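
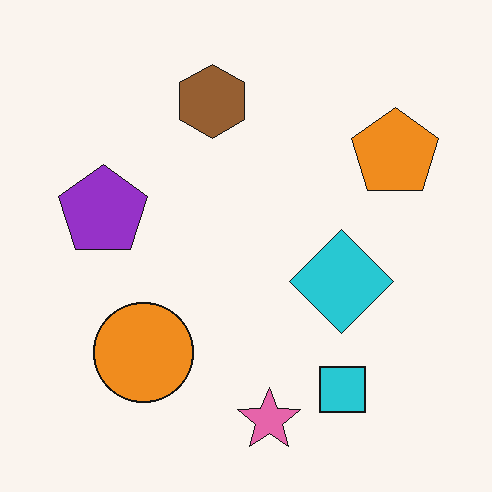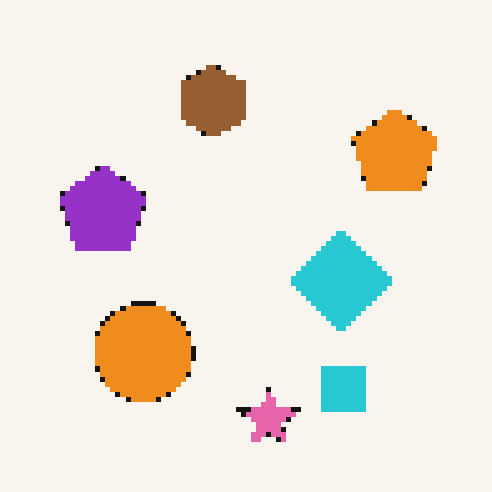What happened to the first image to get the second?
The image was mildly pixelated.

Shapes are reduced to large square blocks; fine edges and outlines are lost — a downscale-then-upscale (mosaic) effect.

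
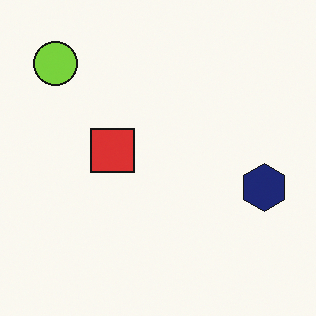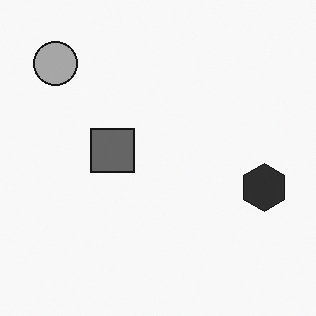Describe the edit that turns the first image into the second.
The image was converted to grayscale.

All color is removed — every shape is now a shade of grey.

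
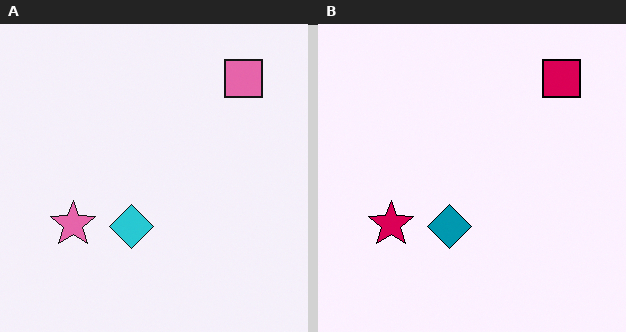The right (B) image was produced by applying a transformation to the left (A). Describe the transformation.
The image was given much higher contrast.

Tones are pushed away from mid-grey across the whole image — a global contrast change.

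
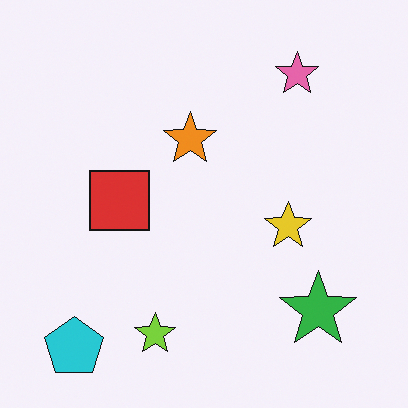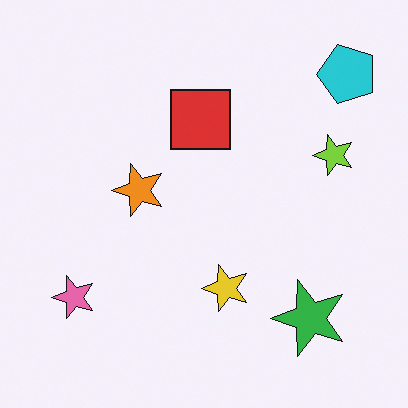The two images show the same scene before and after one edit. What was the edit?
The image was transposed (reflected across the top-left ↔ bottom-right diagonal).

Shapes have swapped their row and column positions — what was in the top-right is now in the bottom-left — a diagonal reflection.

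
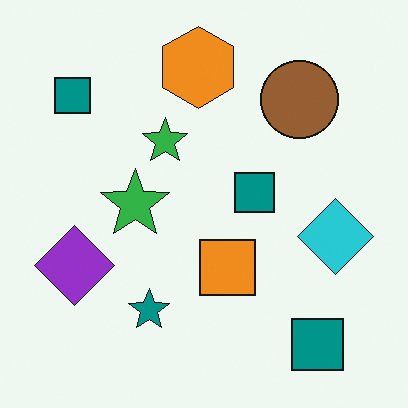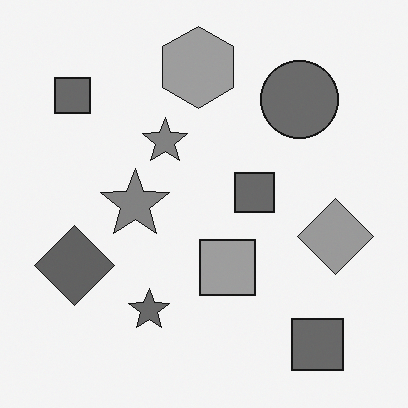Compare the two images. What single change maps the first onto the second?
The second image is the first converted to grayscale.

All color is removed — every shape is now a shade of grey.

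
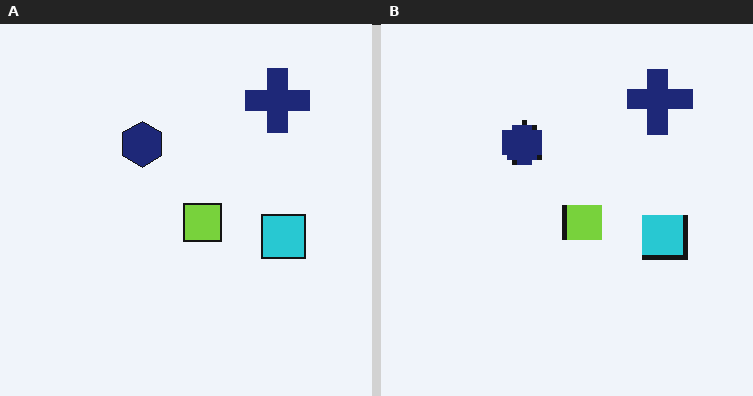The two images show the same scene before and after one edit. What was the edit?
It was mildly pixelated.

Shapes are reduced to large square blocks; fine edges and outlines are lost — a downscale-then-upscale (mosaic) effect.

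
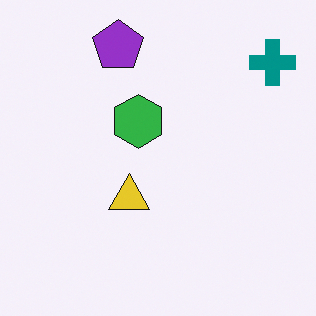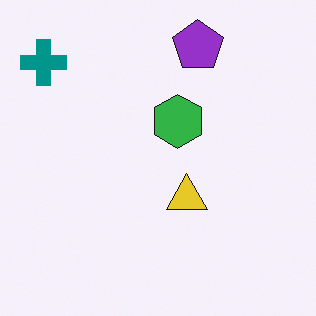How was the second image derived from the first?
The second image is the first flipped horizontally (left ↔ right).

The teal cross is in the top-right of the first image and the top-left of the second — shapes on opposite sides of the vertical midline have swapped in a mirror flip.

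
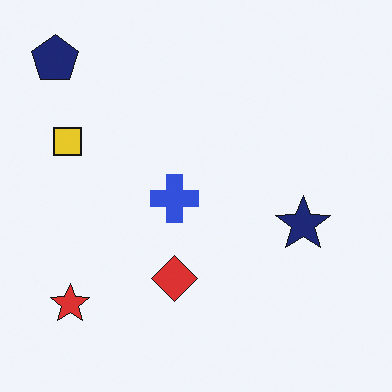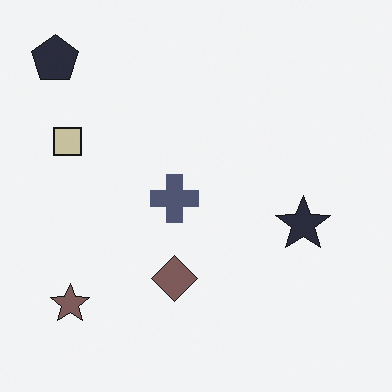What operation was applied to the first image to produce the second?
This is the original image heavily desaturated.

All colors are more muted and greyish — a global saturation change.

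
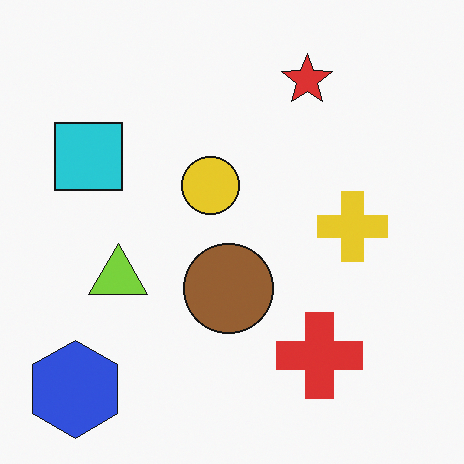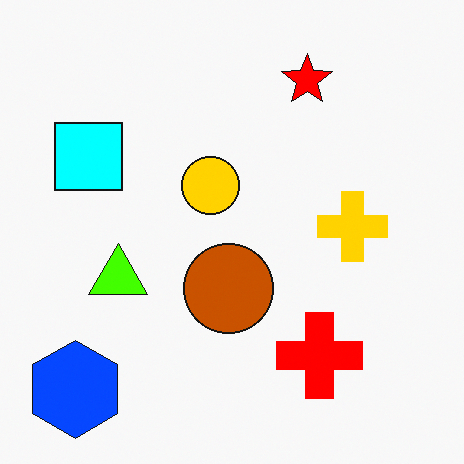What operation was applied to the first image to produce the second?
Made much more vivid (saturation change).

All colors are more vivid — a global saturation change.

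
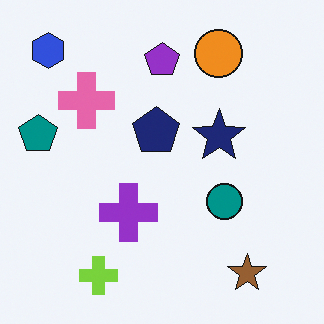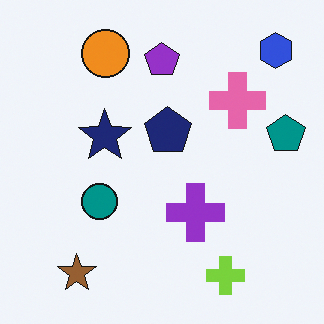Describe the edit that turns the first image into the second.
The transformation is: flipped horizontally (left ↔ right).

The teal pentagon is in the left of the first image and the right of the second — shapes on opposite sides of the vertical midline have swapped in a mirror flip.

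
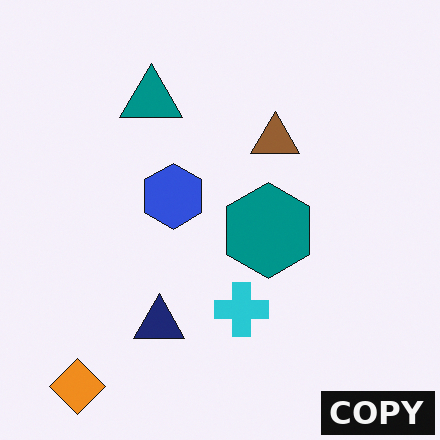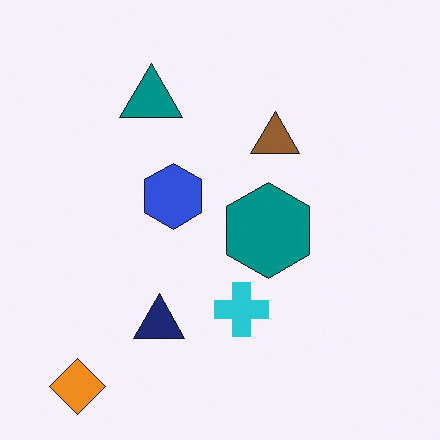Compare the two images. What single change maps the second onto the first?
The first image is the second watermarked with the text "COPY" in the lower-right corner.

A dark label reading "COPY" appears in the lower-right corner.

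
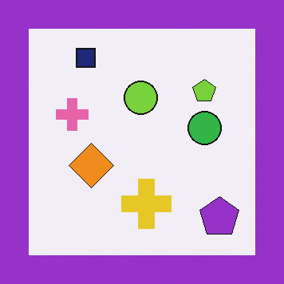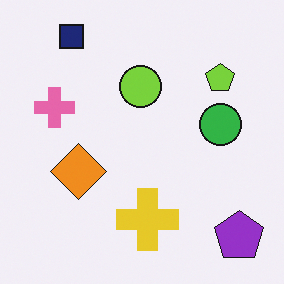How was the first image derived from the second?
The transformation is: framed with a purple border.

A solid purple frame runs around the edge of the first image, with the content slightly shrunk inside it.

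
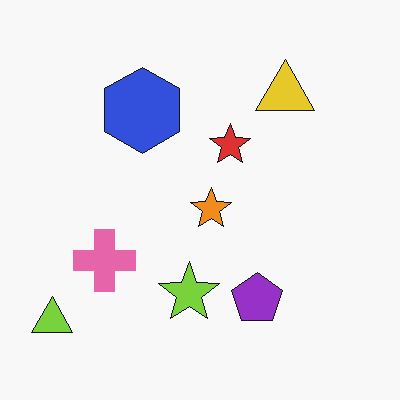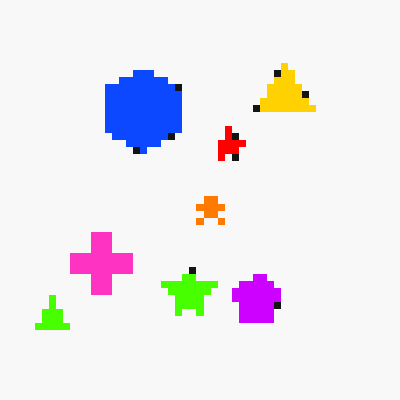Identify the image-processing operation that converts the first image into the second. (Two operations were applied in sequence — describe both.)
This is the original image made much more vivid (saturation change), then moderately pixelated.

All colors are more vivid — a global saturation change. Shapes are reduced to large square blocks; fine edges and outlines are lost — a downscale-then-upscale (mosaic) effect.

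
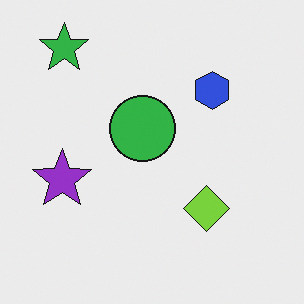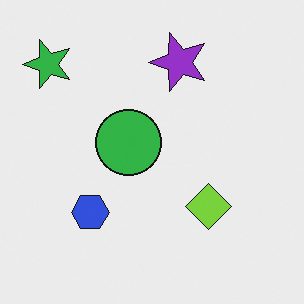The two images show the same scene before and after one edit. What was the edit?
The transformation is: transposed (reflected across the top-left ↔ bottom-right diagonal).

Shapes have swapped their row and column positions — what was in the top-right is now in the bottom-left — a diagonal reflection.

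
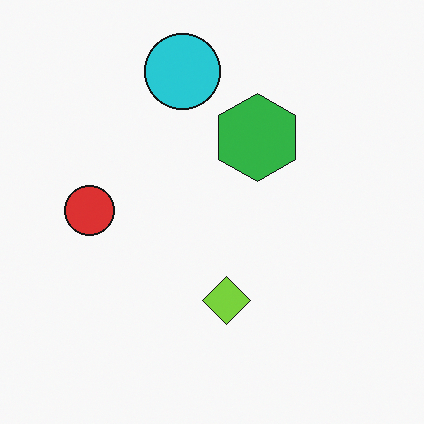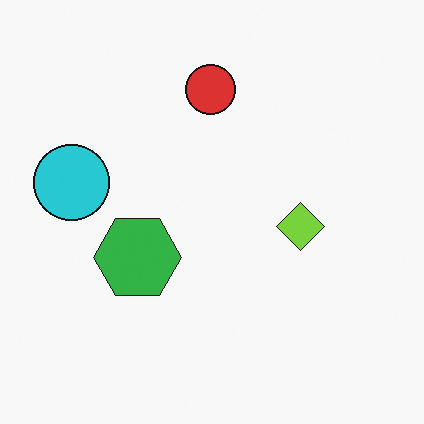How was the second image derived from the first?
It was transposed (reflected across the top-left ↔ bottom-right diagonal).

Shapes have swapped their row and column positions — what was in the top-right is now in the bottom-left — a diagonal reflection.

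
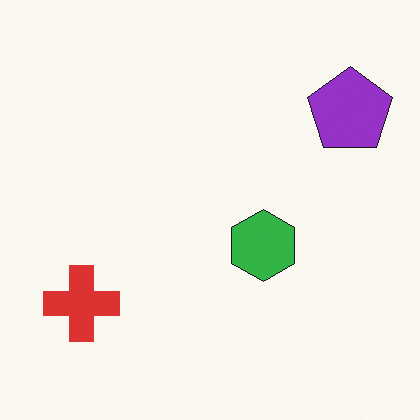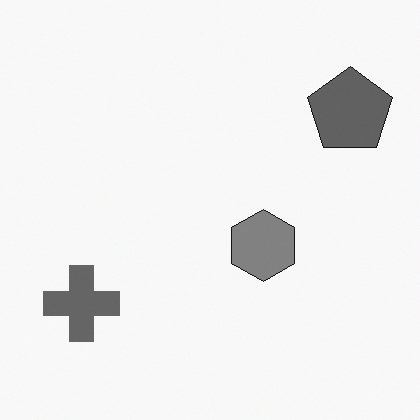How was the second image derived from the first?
The image was converted to grayscale.

All color is removed — every shape is now a shade of grey.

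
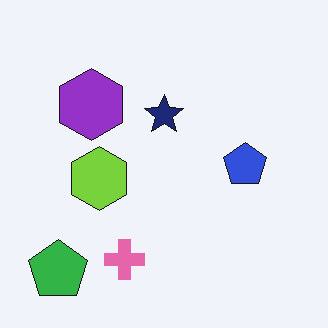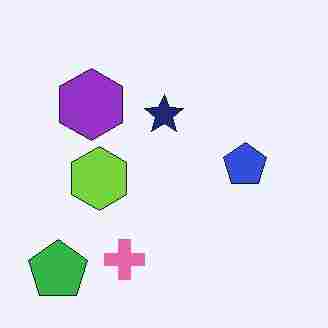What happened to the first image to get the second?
The second image is the first heavily JPEG-compressed with obvious blocking artifacts.

Blocky 8×8 compression artifacts appear around shape edges and the flat background shows ringing — characteristic JPEG degradation.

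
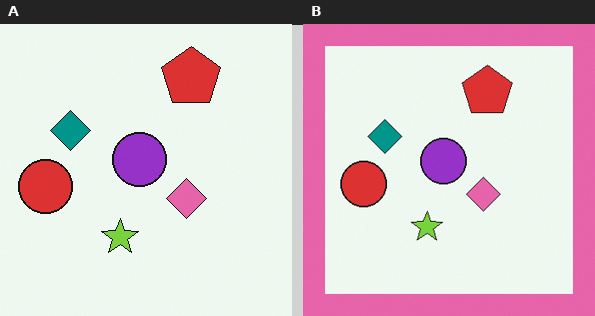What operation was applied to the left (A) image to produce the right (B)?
This is the original image framed with a pink border.

A solid pink frame runs around the edge of the right (B) image, with the content slightly shrunk inside it.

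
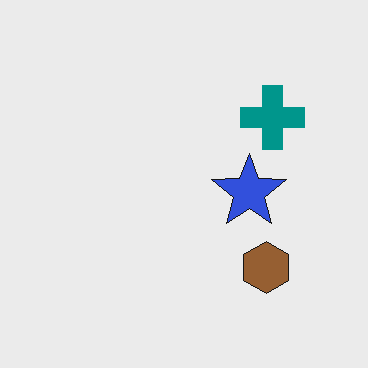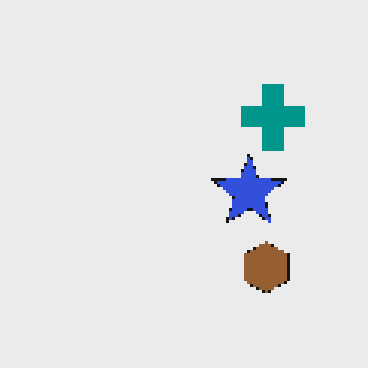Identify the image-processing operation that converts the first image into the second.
The image was lightly pixelated (a mild mosaic effect).

Shapes are reduced to large square blocks; fine edges and outlines are lost — a downscale-then-upscale (mosaic) effect.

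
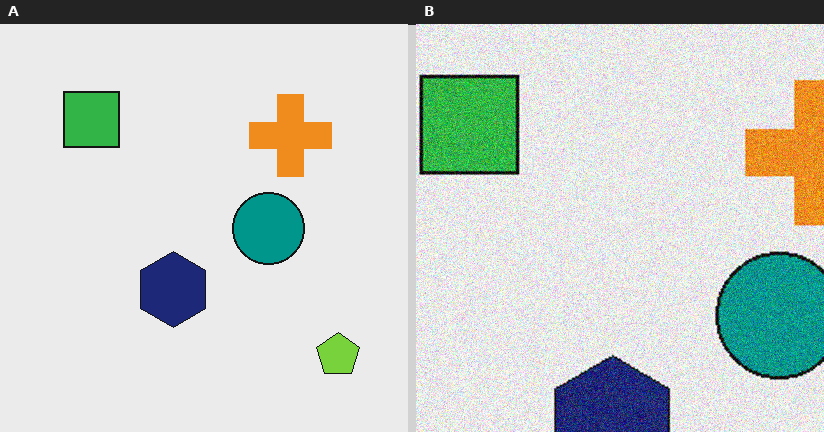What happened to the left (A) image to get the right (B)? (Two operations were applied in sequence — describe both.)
The right (B) image is the left (A) cropped to a noticeably smaller region and rescaled, then degraded with moderate additive noise.

The visible shapes are larger and the field of view is narrower; shapes near the original edges may be partly or wholly outside the frame — a crop-and-rescale. Random speckle covers the whole image, including the flat background.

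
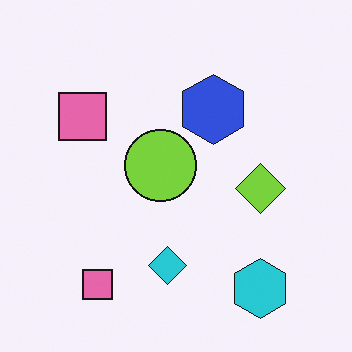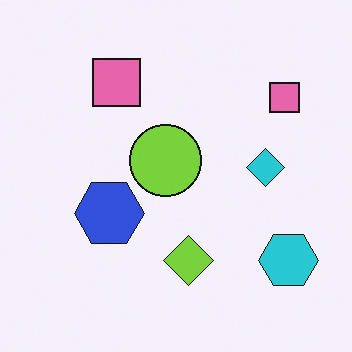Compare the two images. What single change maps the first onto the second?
The image was transposed (reflected across the top-left ↔ bottom-right diagonal).

Shapes have swapped their row and column positions — what was in the top-right is now in the bottom-left — a diagonal reflection.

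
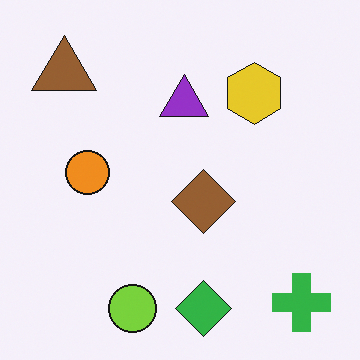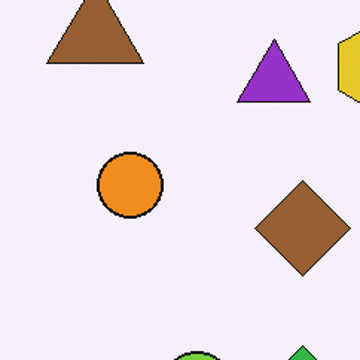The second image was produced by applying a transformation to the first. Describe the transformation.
The second image is the first cropped slightly and scaled back up.

The visible shapes are larger and the field of view is narrower; shapes near the original edges may be partly or wholly outside the frame — a crop-and-rescale.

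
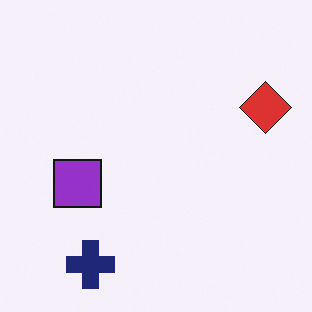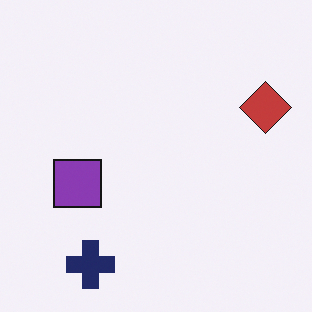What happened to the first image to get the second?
The transformation is: slightly desaturated.

All colors are more muted and greyish — a global saturation change.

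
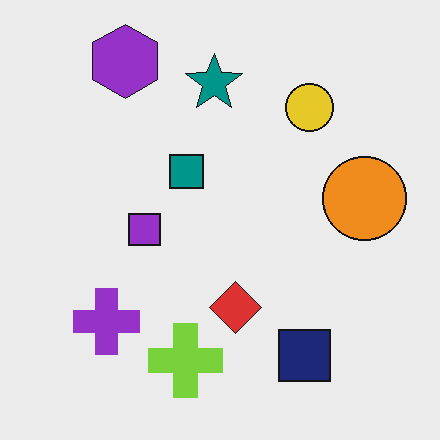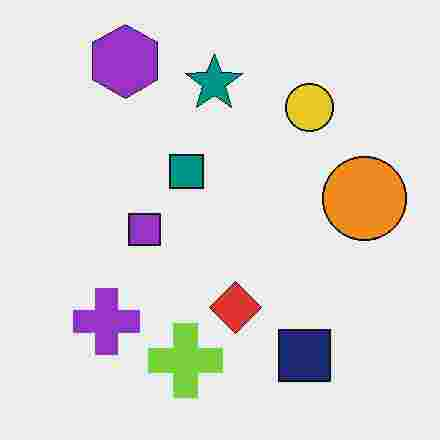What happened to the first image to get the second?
Degraded with heavy JPEG compression.

Blocky 8×8 compression artifacts appear around shape edges and the flat background shows ringing — characteristic JPEG degradation.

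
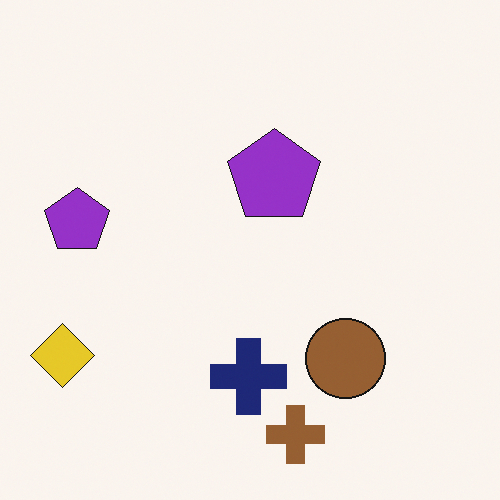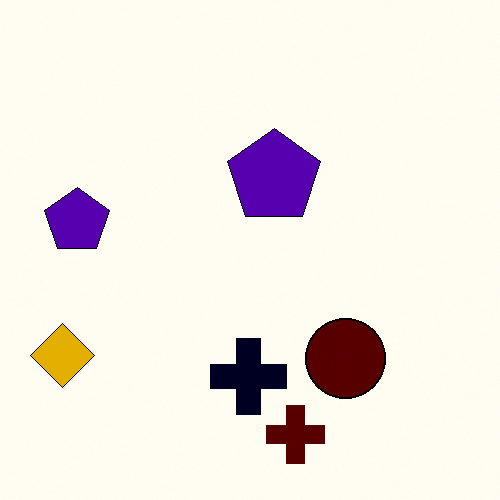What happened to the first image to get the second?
The image was given much higher contrast.

Tones are pushed away from mid-grey across the whole image — a global contrast change.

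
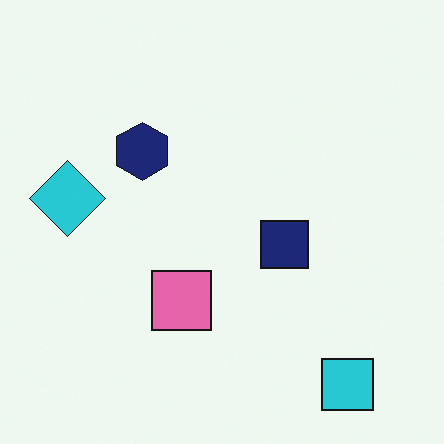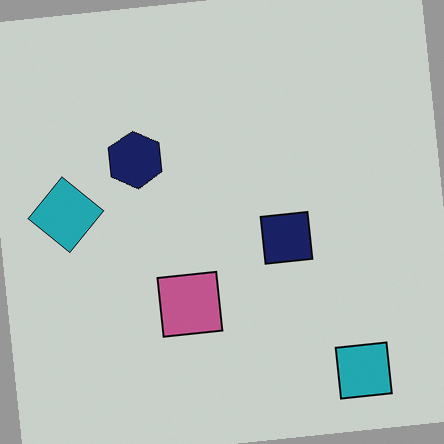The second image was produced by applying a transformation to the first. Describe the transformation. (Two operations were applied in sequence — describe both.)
The image was rotated counter-clockwise by a slight angle, then slightly darkened.

Every shape is tilted by the same angle and the image corners show triangular fill wedges — a whole-image rotation by a non-right angle. Every pixel — background and shapes alike — is uniformly darkened.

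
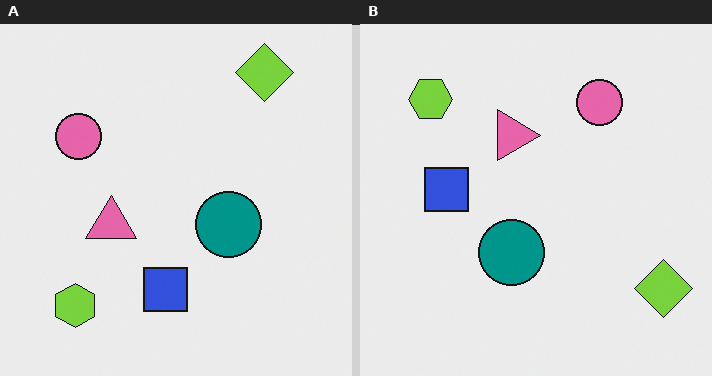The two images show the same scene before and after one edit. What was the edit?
Rotated 90° clockwise.

The lime diamond sits in the top-right of the left (A) image and the bottom-right of the right (B) — consistent with a whole-image 90° clockwise rotation.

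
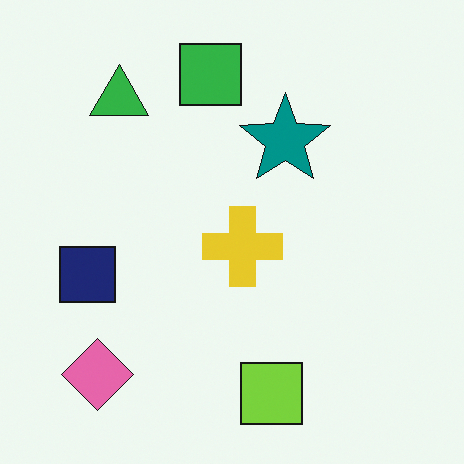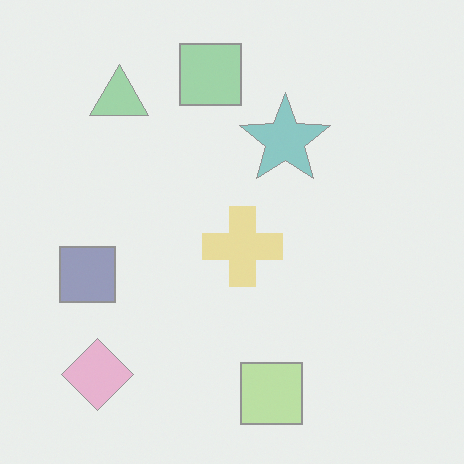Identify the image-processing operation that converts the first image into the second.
Washed out (contrast reduced).

Tones are pushed toward mid-grey across the whole image — a global contrast change.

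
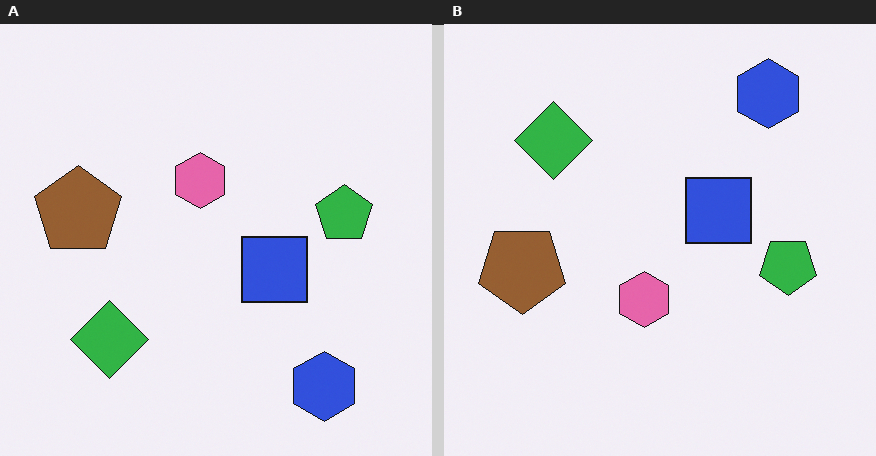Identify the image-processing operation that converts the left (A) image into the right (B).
This is the original image flipped vertically (top ↔ bottom).

The blue hexagon is in the bottom-right of the left (A) image and the top-right of the right (B) — shapes on opposite sides of the horizontal midline have swapped in a mirror flip.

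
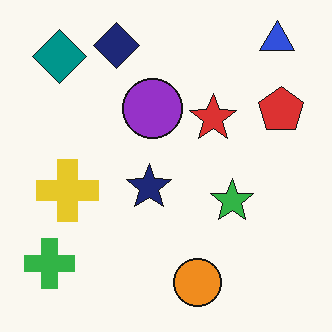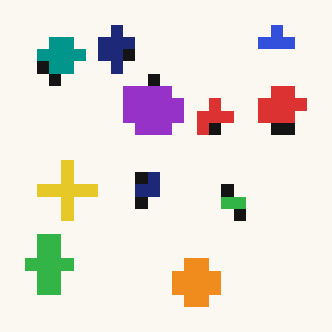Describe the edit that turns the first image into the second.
It was coarsely pixelated.

Shapes are reduced to large square blocks; fine edges and outlines are lost — a downscale-then-upscale (mosaic) effect.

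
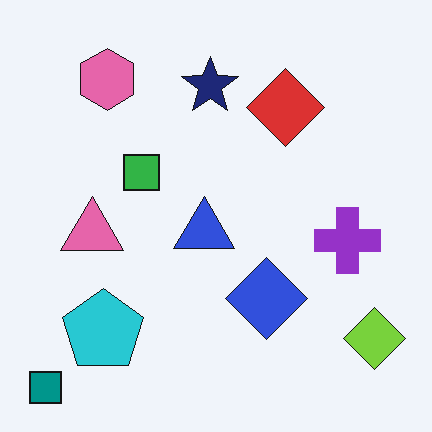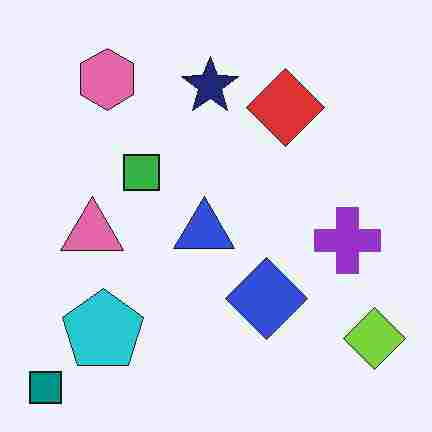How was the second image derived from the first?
It was heavily JPEG-compressed with obvious blocking artifacts.

Blocky 8×8 compression artifacts appear around shape edges and the flat background shows ringing — characteristic JPEG degradation.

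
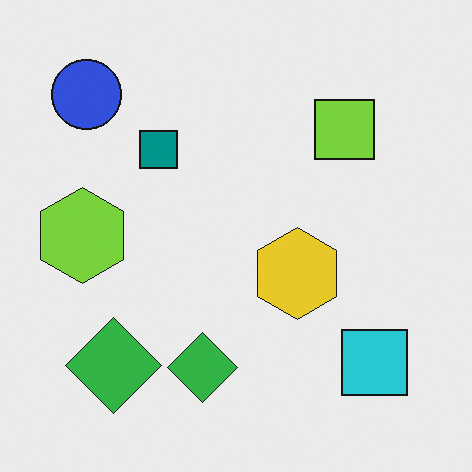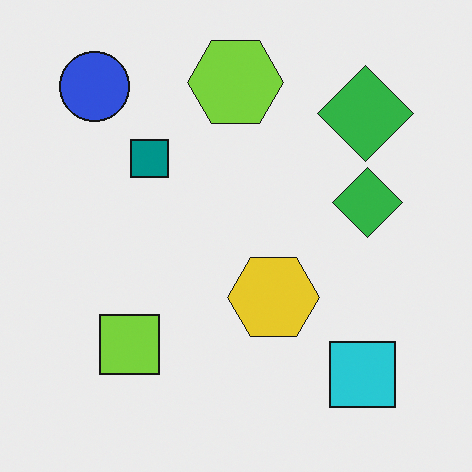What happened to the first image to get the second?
It was transposed (reflected across the top-left ↔ bottom-right diagonal).

Shapes have swapped their row and column positions — what was in the top-right is now in the bottom-left — a diagonal reflection.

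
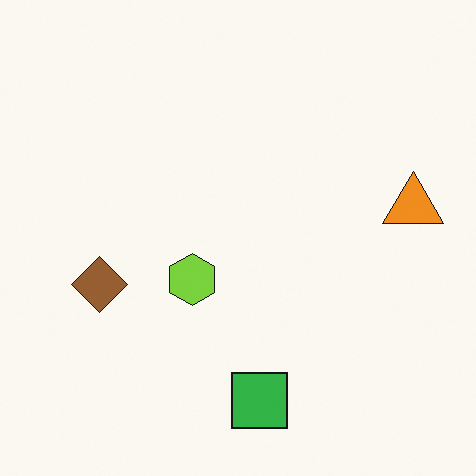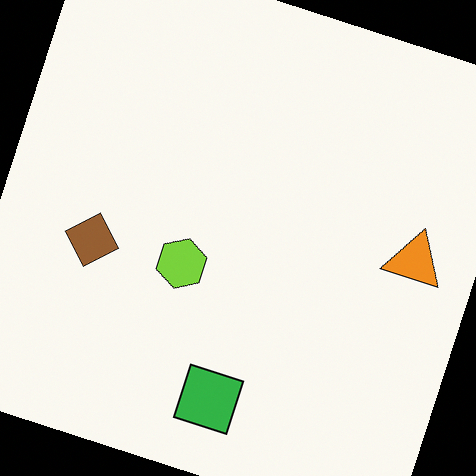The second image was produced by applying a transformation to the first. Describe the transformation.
Rotated clockwise by a clearly visible amount.

Every shape is tilted by the same angle and the image corners show triangular fill wedges — a whole-image rotation by a non-right angle.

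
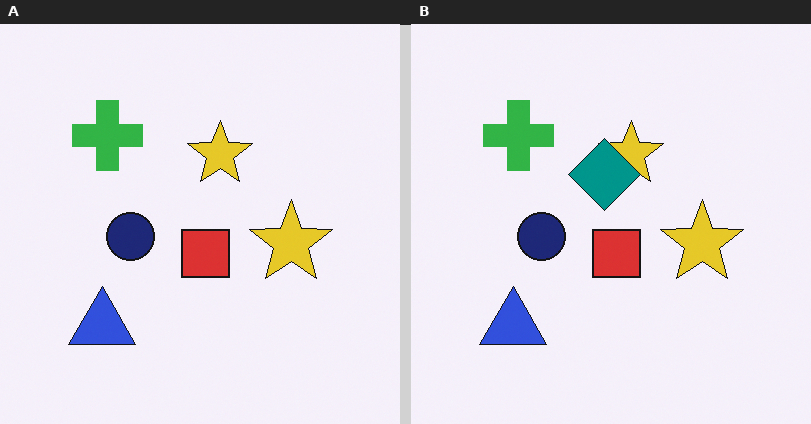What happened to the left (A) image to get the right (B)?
It was overlaid with an additional teal diamond.

A teal diamond appears in the right (B) image that is absent from the left (A).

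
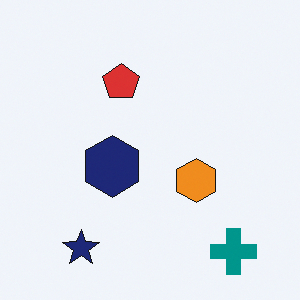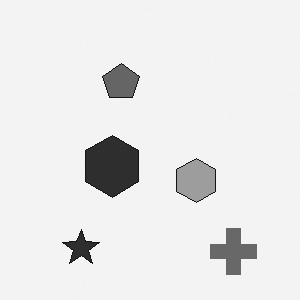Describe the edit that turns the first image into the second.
Converted to grayscale.

All color is removed — every shape is now a shade of grey.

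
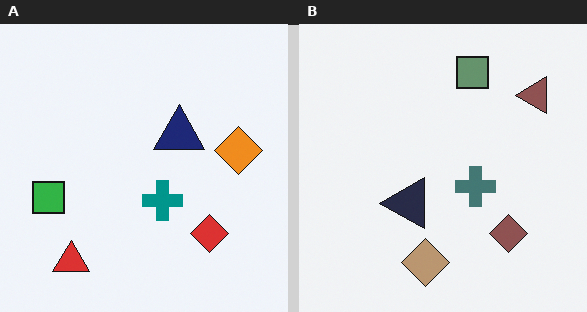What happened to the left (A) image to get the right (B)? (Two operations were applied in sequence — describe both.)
The right (B) image is the left (A) made much more muted (saturation change), then transposed (reflected across the top-left ↔ bottom-right diagonal).

All colors are more muted and greyish — a global saturation change. Shapes have swapped their row and column positions — what was in the top-right is now in the bottom-left — a diagonal reflection.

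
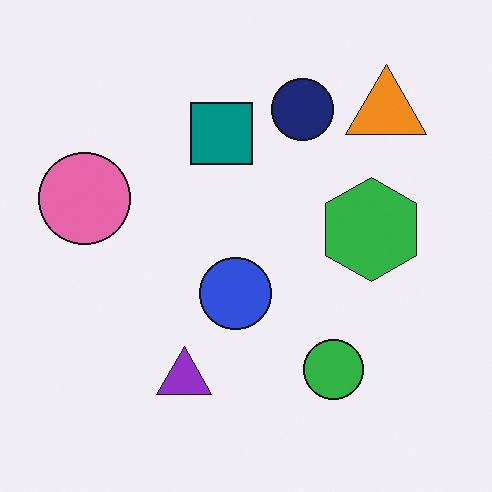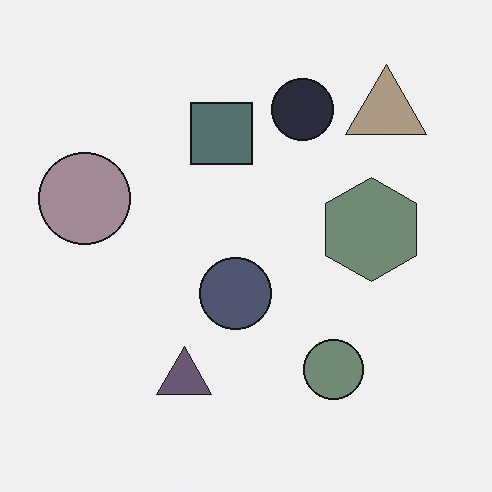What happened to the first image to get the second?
This is the original image heavily desaturated.

All colors are more muted and greyish — a global saturation change.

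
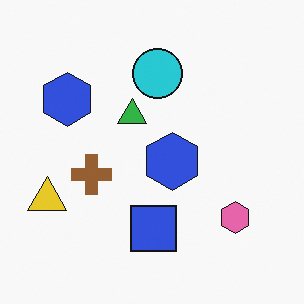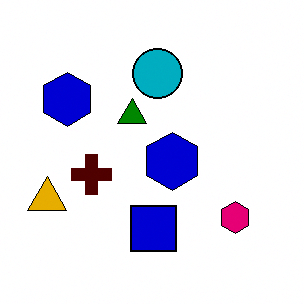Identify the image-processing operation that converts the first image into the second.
The second image is the first given much higher contrast.

Tones are pushed away from mid-grey across the whole image — a global contrast change.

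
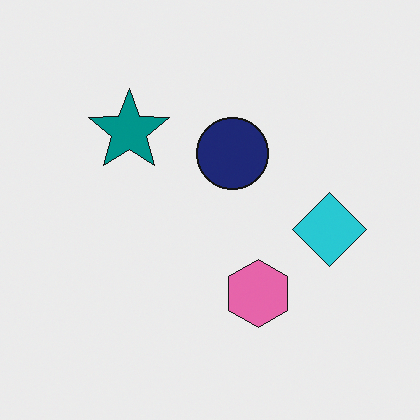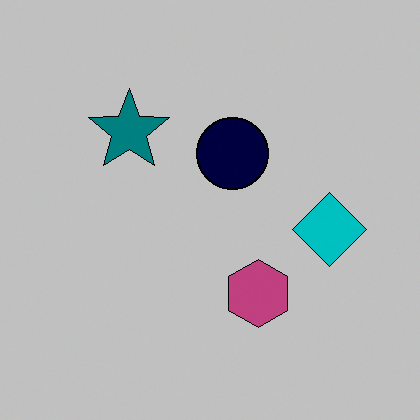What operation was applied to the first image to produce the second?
This is the original image aggressively posterized.

Each flat color has snapped to a coarser quantized level — most visibly, the near-white background has dropped to a flat grey.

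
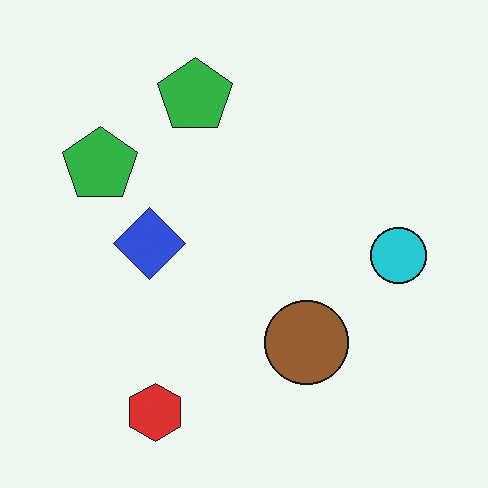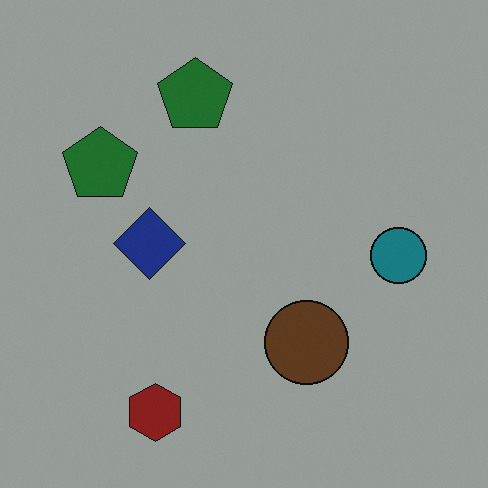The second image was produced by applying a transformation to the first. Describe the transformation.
This is the original image darkened a lot.

Every pixel — background and shapes alike — is uniformly darkened.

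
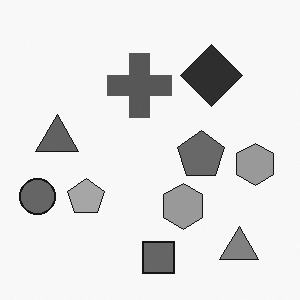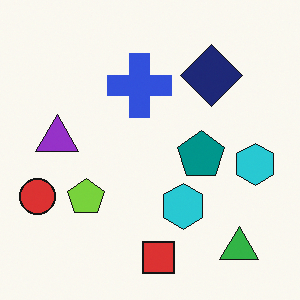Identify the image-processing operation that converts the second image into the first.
The image was converted to grayscale.

All color is removed — every shape is now a shade of grey.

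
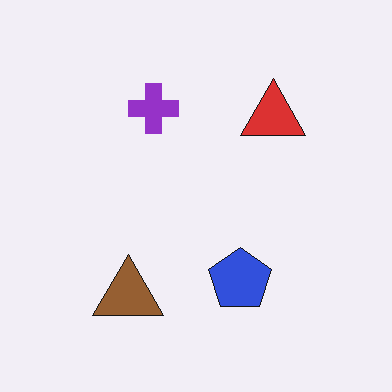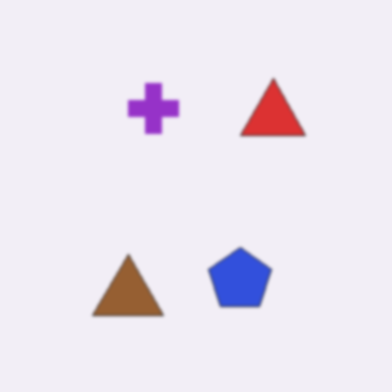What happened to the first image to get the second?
The transformation is: slightly softened.

Shape edges and outlines are uniformly softened across the whole image.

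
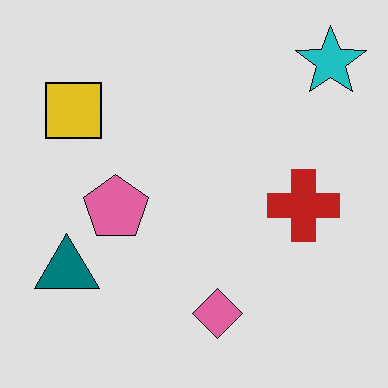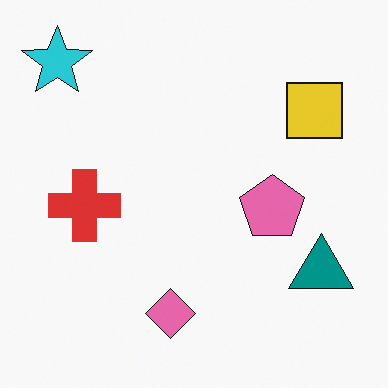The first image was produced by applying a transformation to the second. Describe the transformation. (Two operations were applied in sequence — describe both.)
The image was moderately posterized, then flipped horizontally (left ↔ right).

Each flat color has snapped to a coarser quantized level — most visibly, the near-white background has dropped to a flat grey. The cyan star is in the top-left of the second image and the top-right of the first — shapes on opposite sides of the vertical midline have swapped in a mirror flip.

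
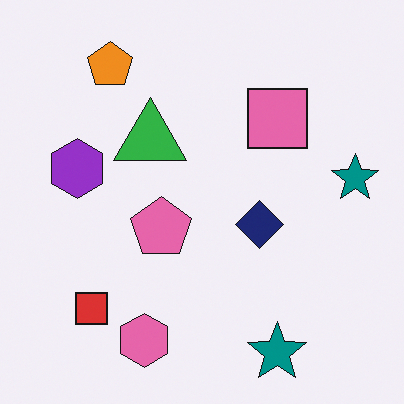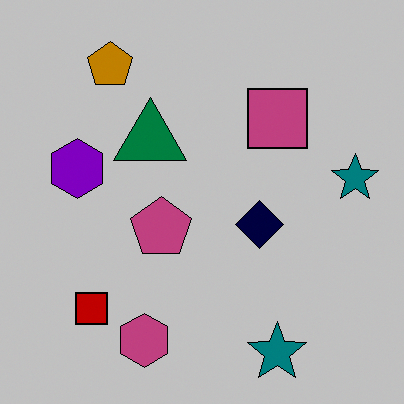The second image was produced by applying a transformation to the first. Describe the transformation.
This is the original image aggressively posterized.

Each flat color has snapped to a coarser quantized level — most visibly, the near-white background has dropped to a flat grey.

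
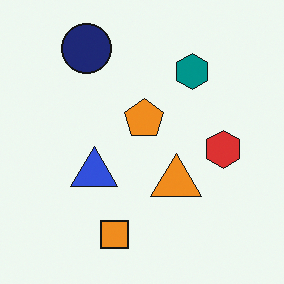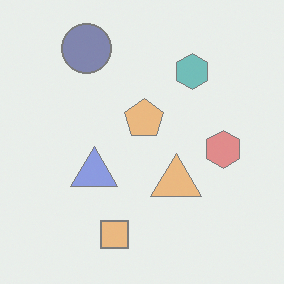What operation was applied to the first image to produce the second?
This is the original image washed out (contrast reduced).

Tones are pushed toward mid-grey across the whole image — a global contrast change.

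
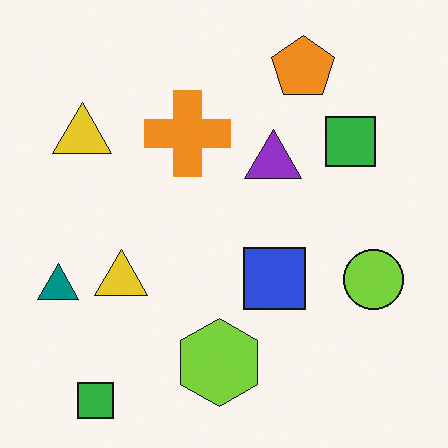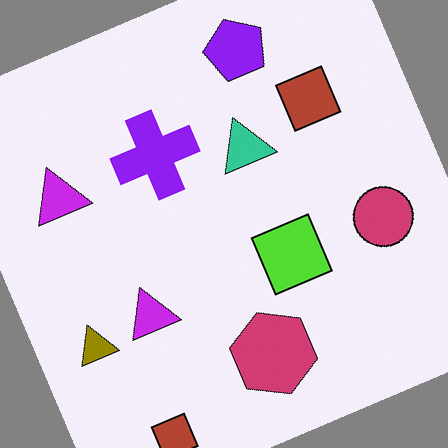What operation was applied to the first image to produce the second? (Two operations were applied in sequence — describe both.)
The transformation is: rotated counter-clockwise by a clearly visible amount, then hue-shifted through roughly half the color wheel.

Every shape is tilted by the same angle and the image corners show triangular fill wedges — a whole-image rotation by a non-right angle. Every shape's color has rotated by the same amount around the hue wheel — a uniform hue shift.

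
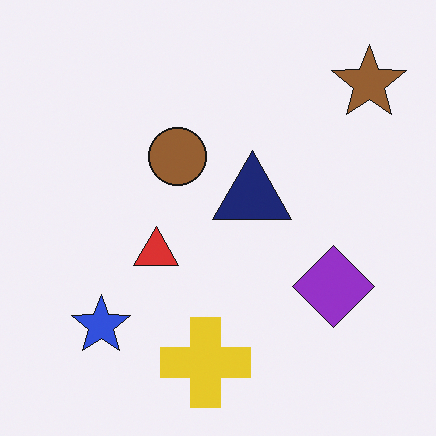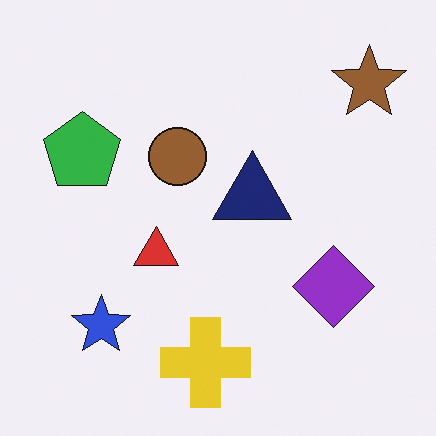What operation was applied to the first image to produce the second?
This is the original image overlaid with an additional green pentagon.

A green pentagon appears in the second image that is absent from the first.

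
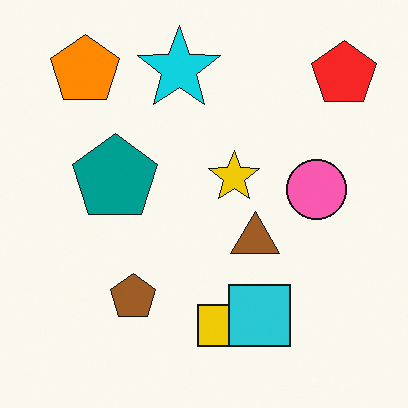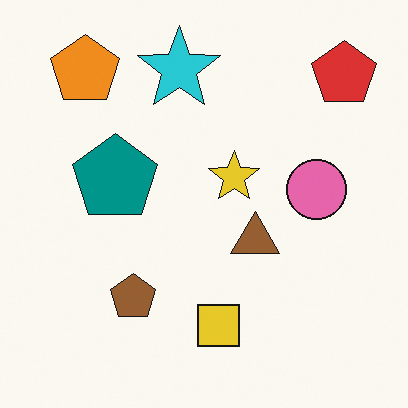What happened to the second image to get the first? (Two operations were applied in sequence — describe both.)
The image was slightly oversaturated, then overlaid with an additional cyan square.

All colors are more vivid — a global saturation change. A cyan square appears in the first image that is absent from the second.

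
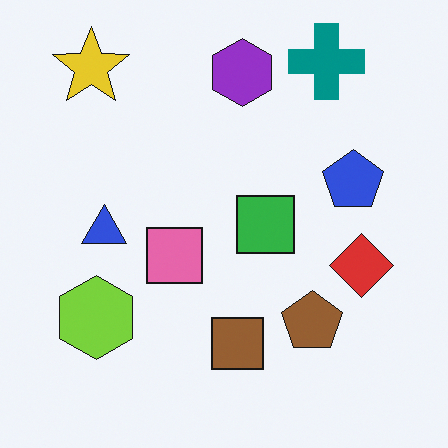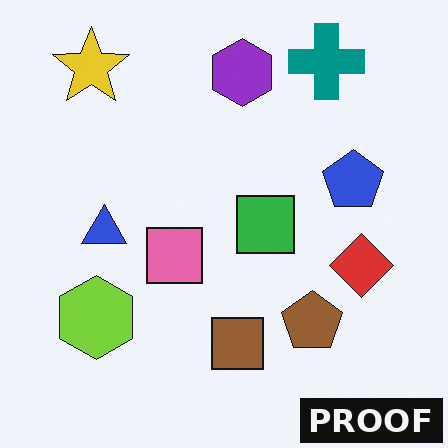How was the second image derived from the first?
It was watermarked with the text "PROOF" in the lower-right corner.

A dark label reading "PROOF" appears in the lower-right corner.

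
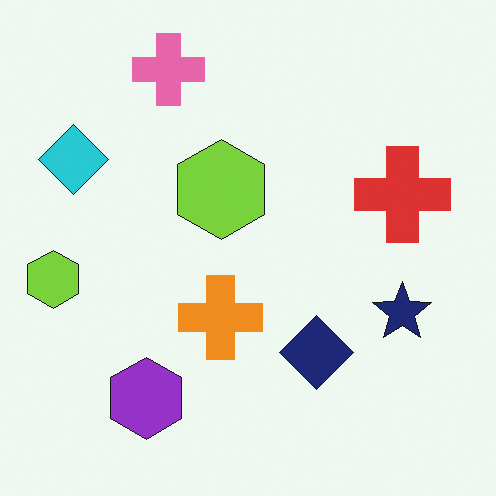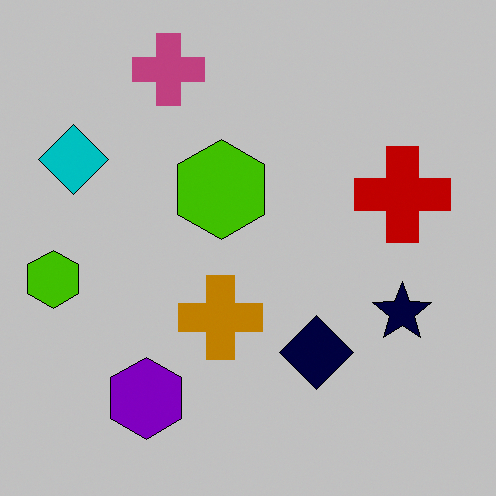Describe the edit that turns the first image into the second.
The second image is the first aggressively posterized.

Each flat color has snapped to a coarser quantized level — most visibly, the near-white background has dropped to a flat grey.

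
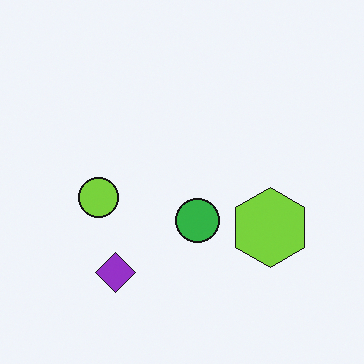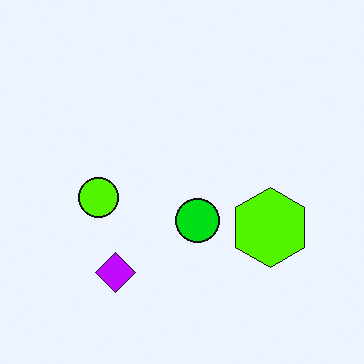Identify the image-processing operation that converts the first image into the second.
The image was made much more vivid (saturation change).

All colors are more vivid — a global saturation change.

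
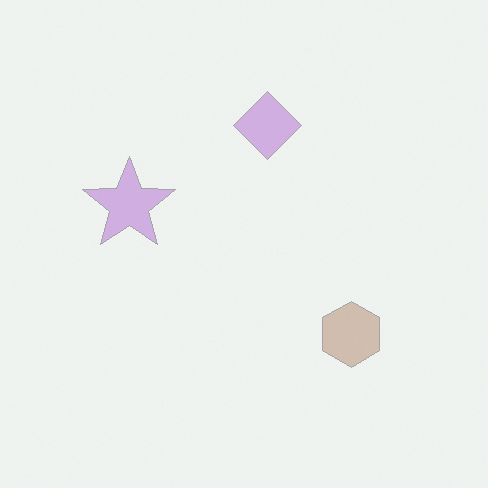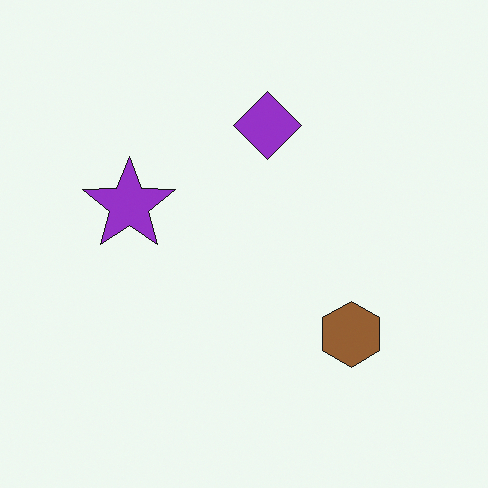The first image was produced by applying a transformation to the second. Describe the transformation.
The image was given much lower contrast.

Tones are pushed toward mid-grey across the whole image — a global contrast change.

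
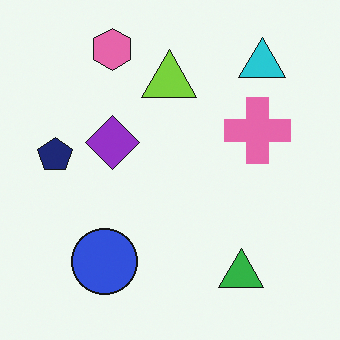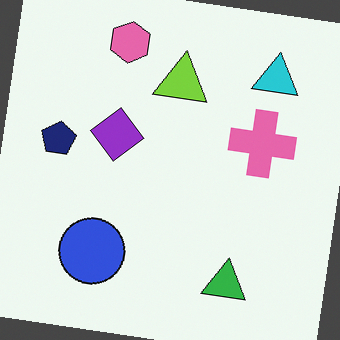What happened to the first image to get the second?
The image was rotated clockwise by a small amount.

Every shape is tilted by the same angle and the image corners show triangular fill wedges — a whole-image rotation by a non-right angle.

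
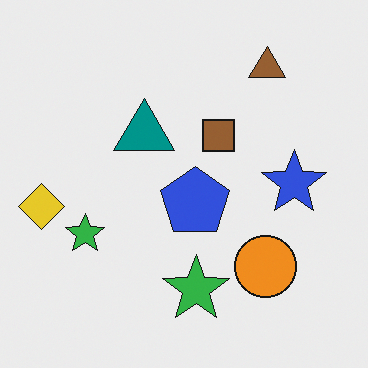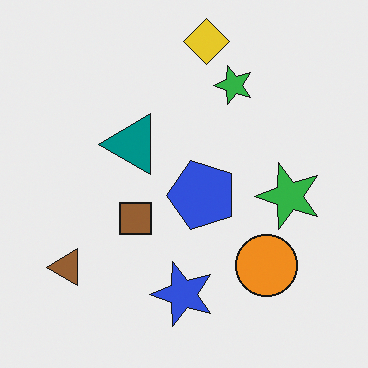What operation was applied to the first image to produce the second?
It was transposed (reflected across the top-left ↔ bottom-right diagonal).

Shapes have swapped their row and column positions — what was in the top-right is now in the bottom-left — a diagonal reflection.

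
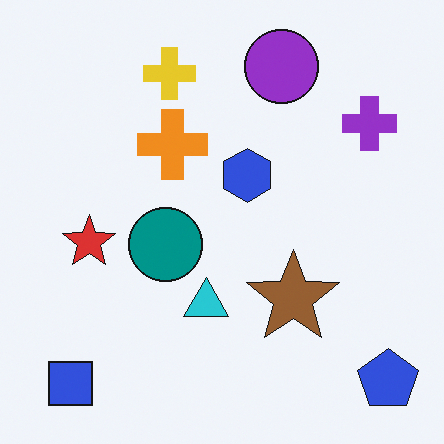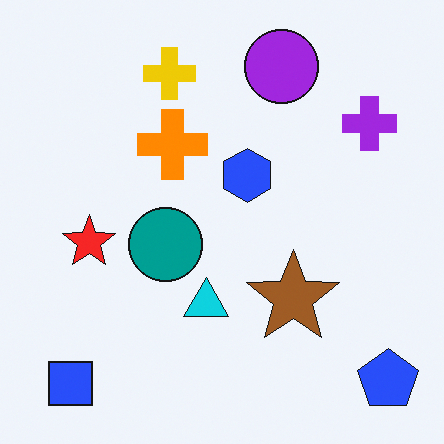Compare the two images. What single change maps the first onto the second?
Slightly oversaturated.

All colors are more vivid — a global saturation change.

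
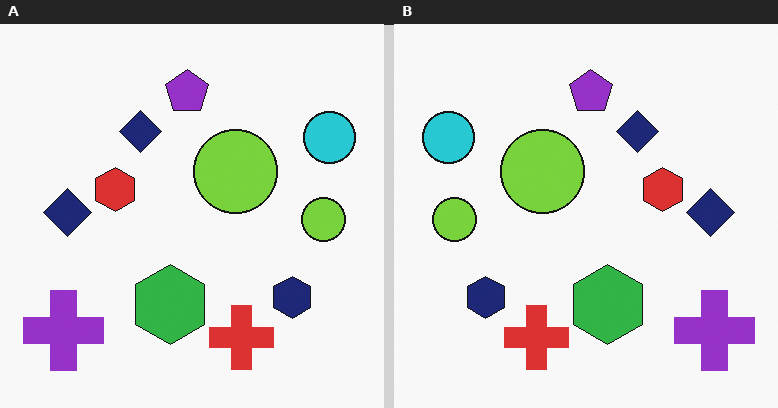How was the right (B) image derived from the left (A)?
This is the original image flipped horizontally (left ↔ right).

The cyan circle is in the top-right of the left (A) image and the top-left of the right (B) — shapes on opposite sides of the vertical midline have swapped in a mirror flip.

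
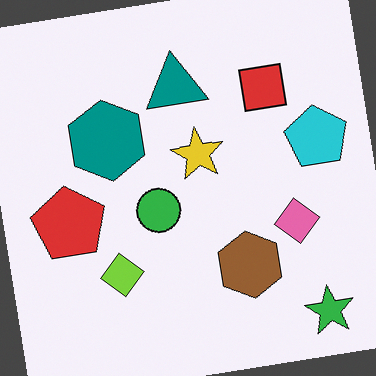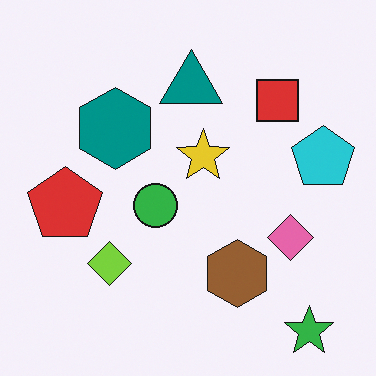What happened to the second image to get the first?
It was rotated counter-clockwise by a few degrees.

Every shape is tilted by the same angle and the image corners show triangular fill wedges — a whole-image rotation by a non-right angle.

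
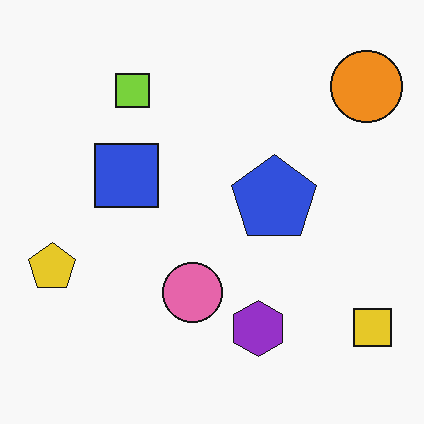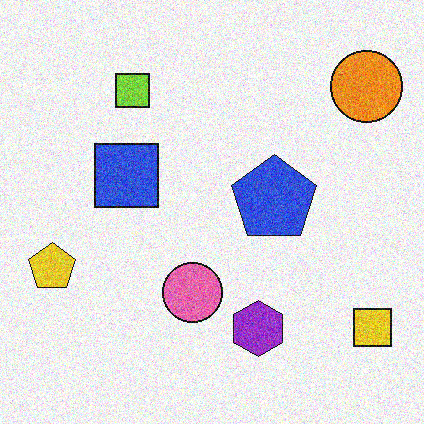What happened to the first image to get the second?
It was degraded with visible gaussian noise.

Random speckle covers the whole image, including the flat background.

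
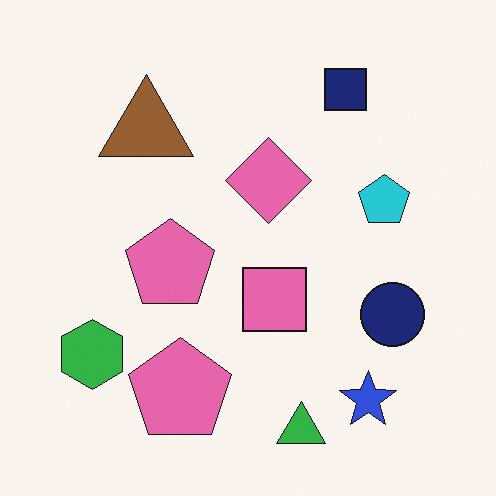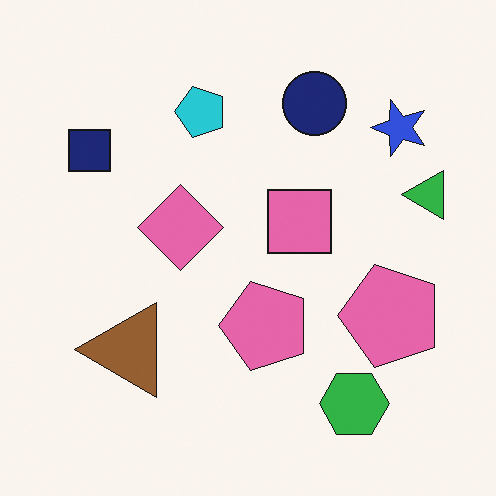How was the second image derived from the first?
This is the original image rotated 90° counter-clockwise.

The blue star sits in the bottom-right of the first image and the top-right of the second — consistent with a whole-image 90° counter-clockwise rotation.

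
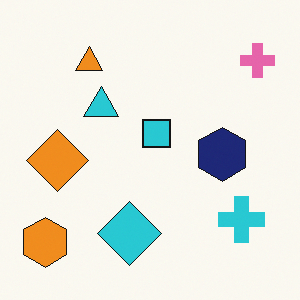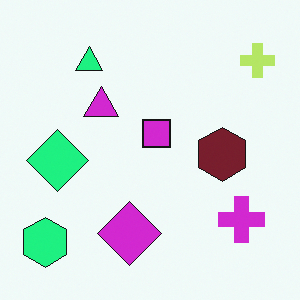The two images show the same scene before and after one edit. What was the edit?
The second image is the first hue-shifted through roughly a third of the color wheel.

Every shape's color has rotated by the same amount around the hue wheel — a uniform hue shift.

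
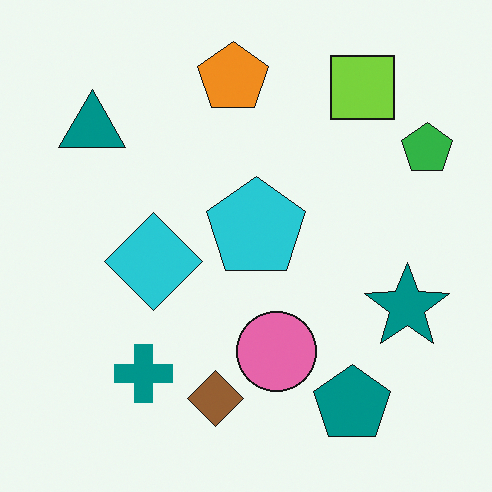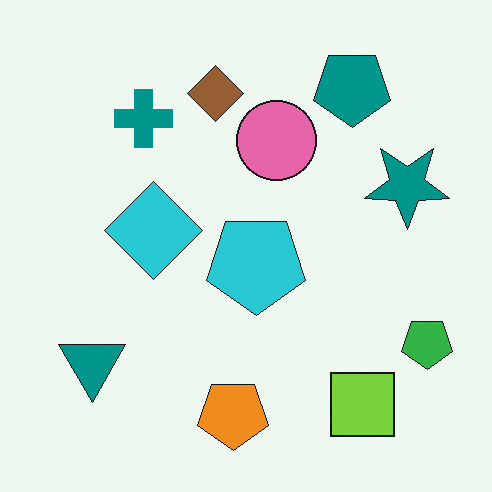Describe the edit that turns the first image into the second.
Flipped vertically (top ↔ bottom).

The orange pentagon is in the top of the first image and the bottom of the second — shapes on opposite sides of the horizontal midline have swapped in a mirror flip.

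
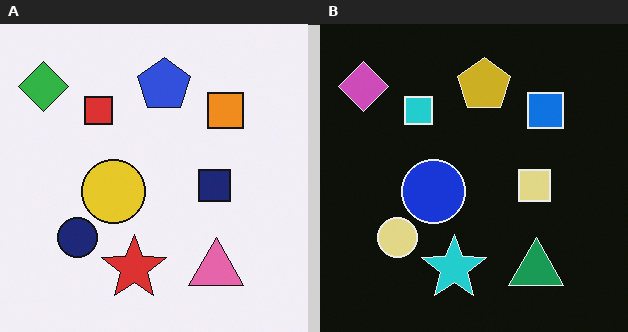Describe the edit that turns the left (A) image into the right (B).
The image was color-inverted (negative).

The light background has become dark and every shape's color is its complement — a photographic negative.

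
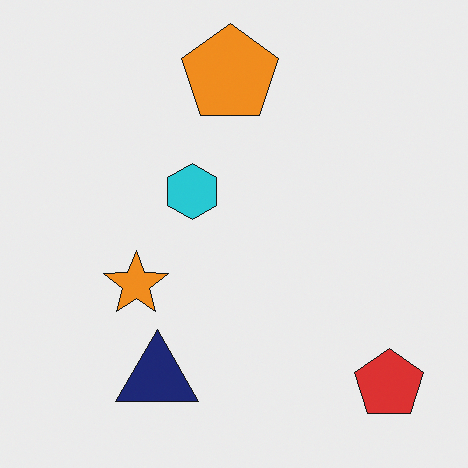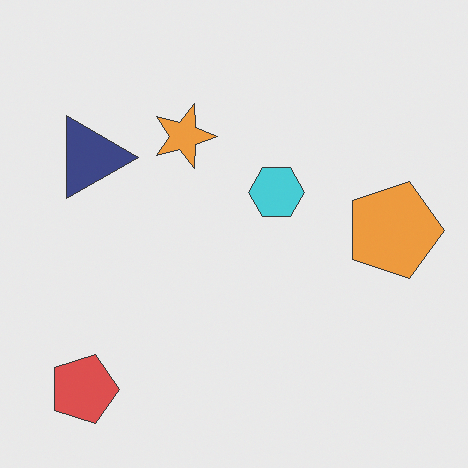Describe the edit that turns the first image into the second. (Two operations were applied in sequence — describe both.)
It was rotated 90° clockwise, then given slightly reduced contrast.

The red pentagon sits in the bottom-right of the first image and the bottom-left of the second — consistent with a whole-image 90° clockwise rotation. Tones are pushed toward mid-grey across the whole image — a global contrast change.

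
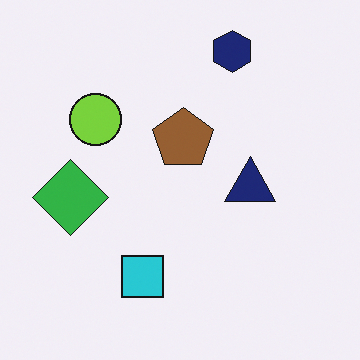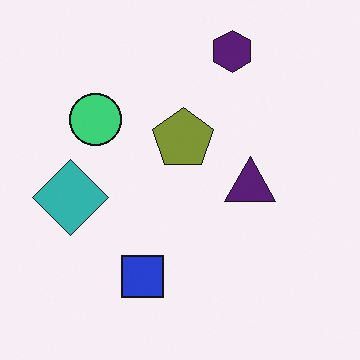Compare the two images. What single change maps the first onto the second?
This is the original image hue-shifted slightly.

Every shape's color has rotated by the same amount around the hue wheel — a uniform hue shift.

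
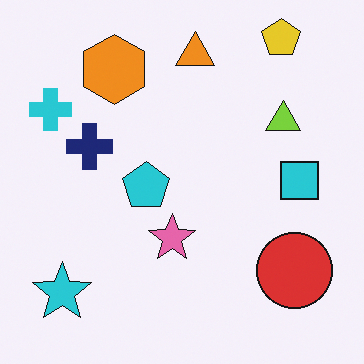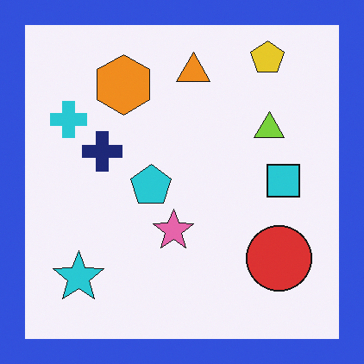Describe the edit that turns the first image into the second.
The second image is the first framed with a blue border.

A solid blue frame runs around the edge of the second image, with the content slightly shrunk inside it.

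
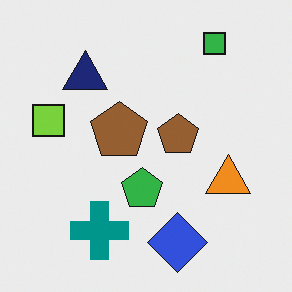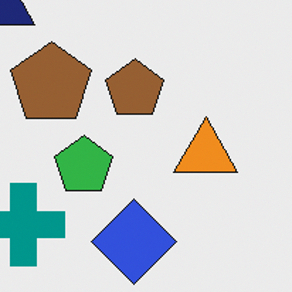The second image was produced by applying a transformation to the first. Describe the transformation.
It was cropped slightly and scaled back up.

The visible shapes are larger and the field of view is narrower; shapes near the original edges may be partly or wholly outside the frame — a crop-and-rescale.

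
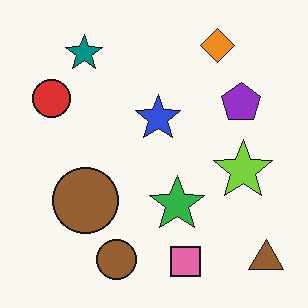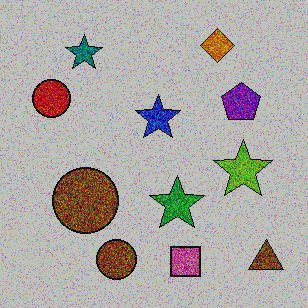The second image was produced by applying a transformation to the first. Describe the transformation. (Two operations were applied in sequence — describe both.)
This is the original image degraded with strong gaussian noise, then aggressively posterized.

Random speckle covers the whole image, including the flat background. Each flat color has snapped to a coarser quantized level — most visibly, the near-white background has dropped to a flat grey.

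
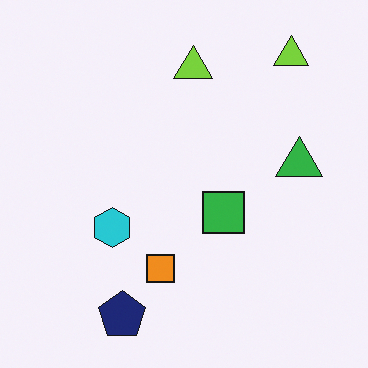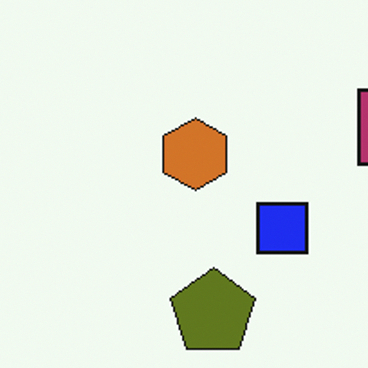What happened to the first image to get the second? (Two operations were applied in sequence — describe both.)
The transformation is: cropped tightly and scaled back up, then hue-shifted through roughly half the color wheel.

The visible shapes are larger and the field of view is narrower; shapes near the original edges may be partly or wholly outside the frame — a crop-and-rescale. Every shape's color has rotated by the same amount around the hue wheel — a uniform hue shift.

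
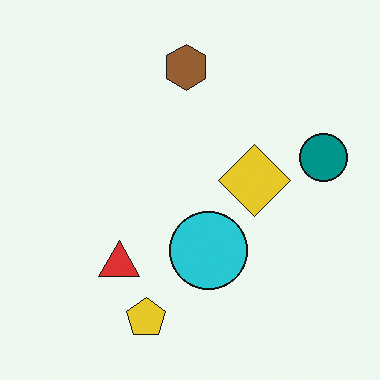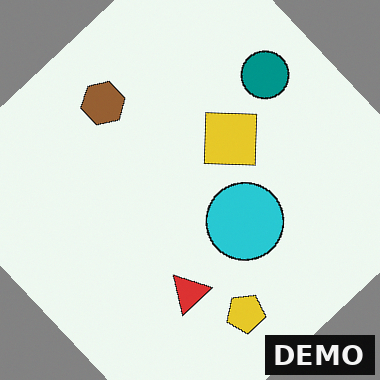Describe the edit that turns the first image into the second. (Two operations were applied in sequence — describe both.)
The transformation is: rotated counter-clockwise by a large amount — several tens of degrees, then watermarked with the text "DEMO" in the lower-right corner.

Every shape is tilted by the same angle and the image corners show triangular fill wedges — a whole-image rotation by a non-right angle. A dark label reading "DEMO" appears in the lower-right corner.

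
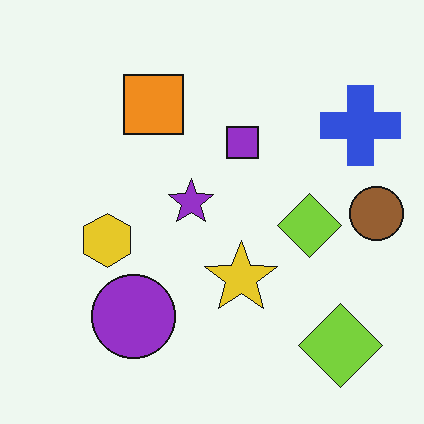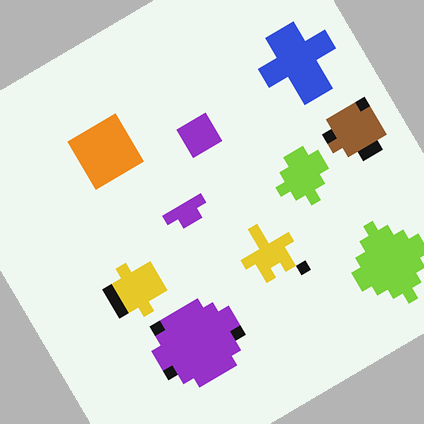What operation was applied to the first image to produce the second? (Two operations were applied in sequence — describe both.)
The second image is the first coarsely pixelated, then rotated counter-clockwise by a large amount — several tens of degrees.

Shapes are reduced to large square blocks; fine edges and outlines are lost — a downscale-then-upscale (mosaic) effect. Every shape is tilted by the same angle and the image corners show triangular fill wedges — a whole-image rotation by a non-right angle.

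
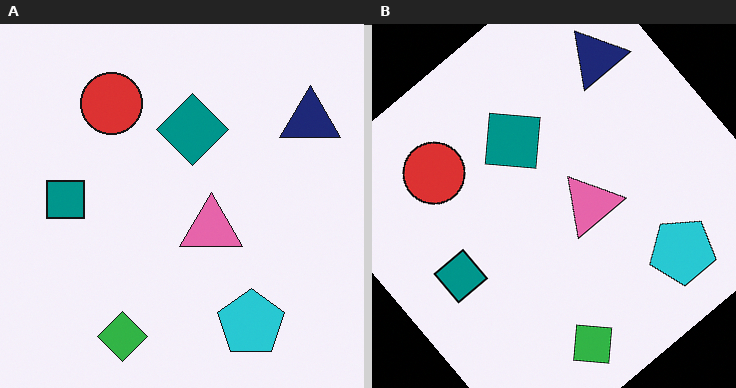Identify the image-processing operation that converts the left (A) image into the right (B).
The transformation is: rotated counter-clockwise by a large amount — several tens of degrees.

Every shape is tilted by the same angle and the image corners show triangular fill wedges — a whole-image rotation by a non-right angle.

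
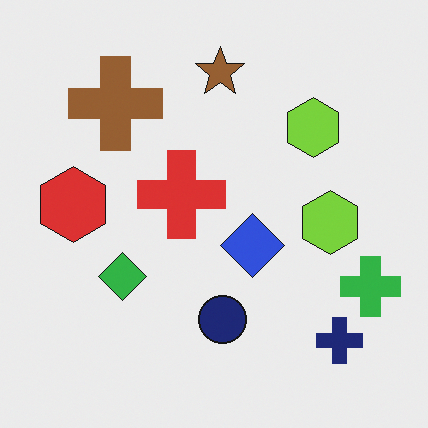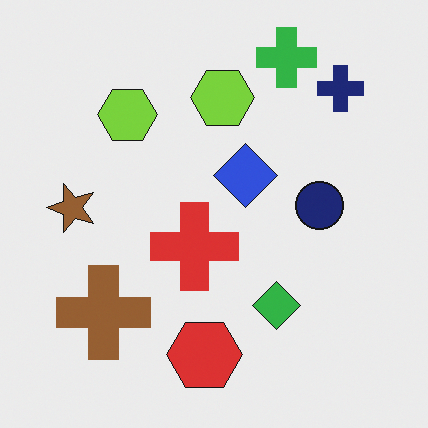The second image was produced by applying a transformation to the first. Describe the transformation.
It was rotated 90° counter-clockwise.

The navy cross sits in the bottom-right of the first image and the top-right of the second — consistent with a whole-image 90° counter-clockwise rotation.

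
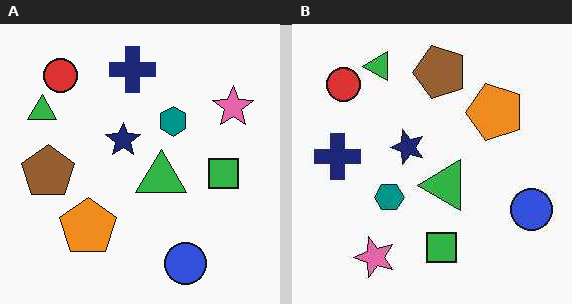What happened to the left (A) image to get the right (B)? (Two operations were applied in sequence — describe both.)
The transformation is: transposed (reflected across the top-left ↔ bottom-right diagonal), then given moderate JPEG compression.

Shapes have swapped their row and column positions — what was in the top-right is now in the bottom-left — a diagonal reflection. Blocky 8×8 compression artifacts appear around shape edges and the flat background shows ringing — characteristic JPEG degradation.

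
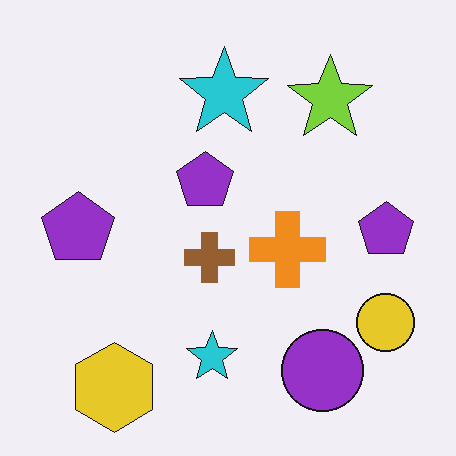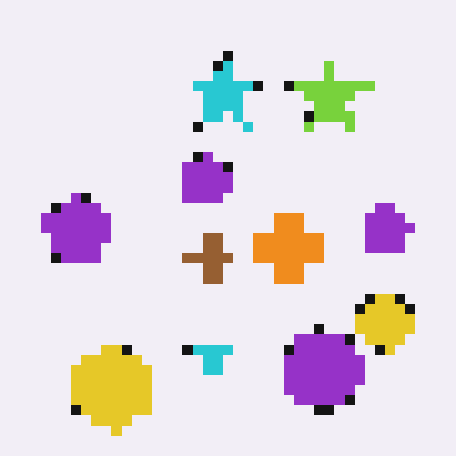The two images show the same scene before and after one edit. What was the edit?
The second image is the first coarsely pixelated.

Shapes are reduced to large square blocks; fine edges and outlines are lost — a downscale-then-upscale (mosaic) effect.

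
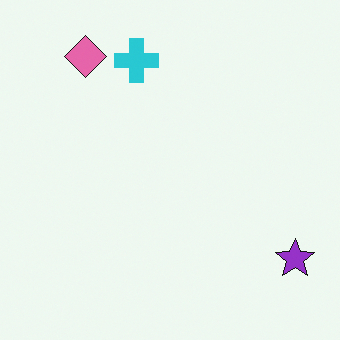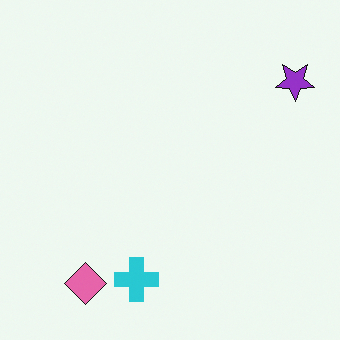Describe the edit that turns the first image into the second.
Flipped vertically (top ↔ bottom).

The pink diamond is in the top-left of the first image and the bottom-left of the second — shapes on opposite sides of the horizontal midline have swapped in a mirror flip.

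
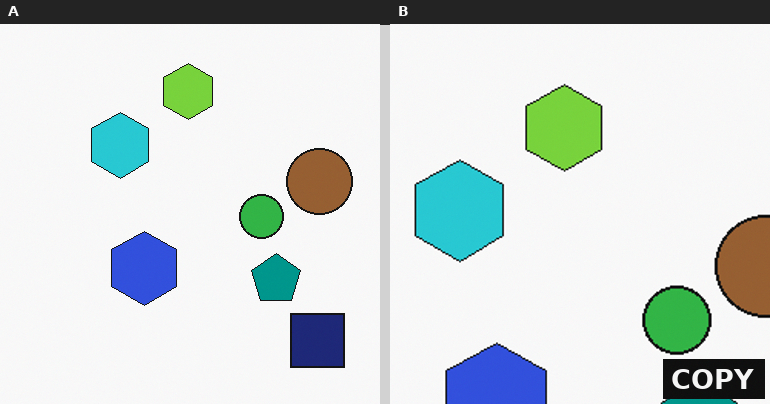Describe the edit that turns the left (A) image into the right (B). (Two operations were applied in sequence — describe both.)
The image was cropped to a modestly smaller region and rescaled, then watermarked with the text "COPY" in the lower-right corner.

The visible shapes are larger and the field of view is narrower; shapes near the original edges may be partly or wholly outside the frame — a crop-and-rescale. A dark label reading "COPY" appears in the lower-right corner.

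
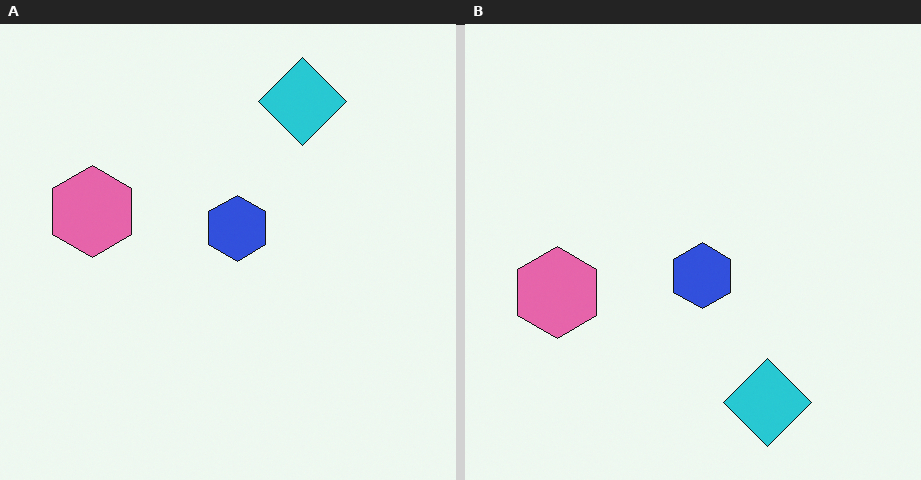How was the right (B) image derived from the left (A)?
The image was flipped vertically (top ↔ bottom).

The cyan diamond is in the top of the left (A) image and the bottom of the right (B) — shapes on opposite sides of the horizontal midline have swapped in a mirror flip.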